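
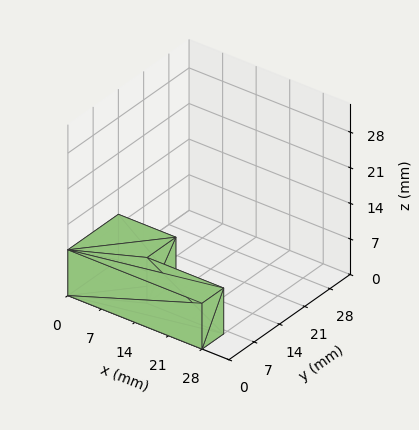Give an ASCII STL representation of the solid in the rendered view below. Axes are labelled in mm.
Reading the render: the shape is an L-shaped prism: outer 28 × 14 mm, arm thicknesses ≈ 6 mm (horizontal) and 12 mm (vertical), extruded 9 mm in z (dimensions read to the nearest mm from the axis ticks). For the STL, each face is triangulated and given an outward normal.

solid part
  facet normal 0.0000 0.0000 -1.0000
    outer loop
      vertex 28.00 6.00 0.00
      vertex 28.00 0.00 0.00
      vertex 0.00 0.00 0.00
    endloop
  endfacet
  facet normal 0.0000 0.0000 -1.0000
    outer loop
      vertex 12.00 6.00 0.00
      vertex 28.00 6.00 0.00
      vertex 0.00 0.00 0.00
    endloop
  endfacet
  facet normal 0.0000 0.0000 -1.0000
    outer loop
      vertex 12.00 14.00 0.00
      vertex 12.00 6.00 0.00
      vertex 0.00 0.00 0.00
    endloop
  endfacet
  facet normal 0.0000 0.0000 -1.0000
    outer loop
      vertex 0.00 14.00 0.00
      vertex 12.00 14.00 0.00
      vertex 0.00 0.00 0.00
    endloop
  endfacet
  facet normal 0.0000 0.0000 1.0000
    outer loop
      vertex 0.00 0.00 9.00
      vertex 28.00 0.00 9.00
      vertex 28.00 6.00 9.00
    endloop
  endfacet
  facet normal 0.0000 0.0000 1.0000
    outer loop
      vertex 0.00 0.00 9.00
      vertex 28.00 6.00 9.00
      vertex 12.00 6.00 9.00
    endloop
  endfacet
  facet normal 0.0000 0.0000 1.0000
    outer loop
      vertex 0.00 0.00 9.00
      vertex 12.00 6.00 9.00
      vertex 12.00 14.00 9.00
    endloop
  endfacet
  facet normal 0.0000 0.0000 1.0000
    outer loop
      vertex 0.00 0.00 9.00
      vertex 12.00 14.00 9.00
      vertex 0.00 14.00 9.00
    endloop
  endfacet
  facet normal 0.0000 -1.0000 0.0000
    outer loop
      vertex 0.00 0.00 0.00
      vertex 28.00 0.00 0.00
      vertex 28.00 0.00 9.00
    endloop
  endfacet
  facet normal 0.0000 -1.0000 0.0000
    outer loop
      vertex 0.00 0.00 0.00
      vertex 28.00 0.00 9.00
      vertex 0.00 0.00 9.00
    endloop
  endfacet
  facet normal 1.0000 0.0000 0.0000
    outer loop
      vertex 28.00 0.00 0.00
      vertex 28.00 6.00 0.00
      vertex 28.00 6.00 9.00
    endloop
  endfacet
  facet normal 1.0000 0.0000 0.0000
    outer loop
      vertex 28.00 0.00 0.00
      vertex 28.00 6.00 9.00
      vertex 28.00 0.00 9.00
    endloop
  endfacet
  facet normal 0.0000 1.0000 0.0000
    outer loop
      vertex 28.00 6.00 0.00
      vertex 12.00 6.00 0.00
      vertex 12.00 6.00 9.00
    endloop
  endfacet
  facet normal 0.0000 1.0000 0.0000
    outer loop
      vertex 28.00 6.00 0.00
      vertex 12.00 6.00 9.00
      vertex 28.00 6.00 9.00
    endloop
  endfacet
  facet normal 1.0000 0.0000 0.0000
    outer loop
      vertex 12.00 6.00 0.00
      vertex 12.00 14.00 0.00
      vertex 12.00 14.00 9.00
    endloop
  endfacet
  facet normal 1.0000 0.0000 0.0000
    outer loop
      vertex 12.00 6.00 0.00
      vertex 12.00 14.00 9.00
      vertex 12.00 6.00 9.00
    endloop
  endfacet
  facet normal 0.0000 1.0000 0.0000
    outer loop
      vertex 12.00 14.00 0.00
      vertex 0.00 14.00 0.00
      vertex 0.00 14.00 9.00
    endloop
  endfacet
  facet normal 0.0000 1.0000 0.0000
    outer loop
      vertex 12.00 14.00 0.00
      vertex 0.00 14.00 9.00
      vertex 12.00 14.00 9.00
    endloop
  endfacet
  facet normal -1.0000 0.0000 0.0000
    outer loop
      vertex 0.00 14.00 0.00
      vertex 0.00 0.00 0.00
      vertex 0.00 0.00 9.00
    endloop
  endfacet
  facet normal -1.0000 0.0000 0.0000
    outer loop
      vertex 0.00 14.00 0.00
      vertex 0.00 0.00 9.00
      vertex 0.00 14.00 9.00
    endloop
  endfacet
endsolid part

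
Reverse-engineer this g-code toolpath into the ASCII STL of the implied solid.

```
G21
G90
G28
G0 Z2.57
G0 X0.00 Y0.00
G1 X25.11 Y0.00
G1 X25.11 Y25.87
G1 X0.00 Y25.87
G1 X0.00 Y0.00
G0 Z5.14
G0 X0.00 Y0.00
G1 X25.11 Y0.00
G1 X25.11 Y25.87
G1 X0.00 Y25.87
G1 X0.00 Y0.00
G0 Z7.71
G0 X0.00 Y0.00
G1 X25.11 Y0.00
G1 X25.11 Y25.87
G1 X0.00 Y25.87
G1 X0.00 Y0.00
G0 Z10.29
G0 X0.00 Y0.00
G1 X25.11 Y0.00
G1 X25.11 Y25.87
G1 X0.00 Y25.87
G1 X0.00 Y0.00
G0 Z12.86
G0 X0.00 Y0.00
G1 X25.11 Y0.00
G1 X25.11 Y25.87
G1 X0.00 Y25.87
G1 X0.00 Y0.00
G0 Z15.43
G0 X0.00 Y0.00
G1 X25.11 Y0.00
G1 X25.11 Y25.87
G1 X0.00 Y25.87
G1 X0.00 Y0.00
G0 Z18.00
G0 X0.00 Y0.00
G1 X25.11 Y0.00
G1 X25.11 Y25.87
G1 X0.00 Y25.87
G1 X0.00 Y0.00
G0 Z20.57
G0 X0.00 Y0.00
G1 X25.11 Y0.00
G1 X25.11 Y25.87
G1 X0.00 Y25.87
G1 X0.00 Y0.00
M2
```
solid part
  facet normal 0.0000 0.0000 -1.0000
    outer loop
      vertex 25.11 25.87 0.00
      vertex 25.11 0.00 0.00
      vertex 0.00 0.00 0.00
    endloop
  endfacet
  facet normal 0.0000 0.0000 -1.0000
    outer loop
      vertex 0.00 25.87 0.00
      vertex 25.11 25.87 0.00
      vertex 0.00 0.00 0.00
    endloop
  endfacet
  facet normal 0.0000 0.0000 1.0000
    outer loop
      vertex 0.00 0.00 20.57
      vertex 25.11 0.00 20.57
      vertex 25.11 25.87 20.57
    endloop
  endfacet
  facet normal 0.0000 0.0000 1.0000
    outer loop
      vertex 0.00 0.00 20.57
      vertex 25.11 25.87 20.57
      vertex 0.00 25.87 20.57
    endloop
  endfacet
  facet normal 0.0000 -1.0000 0.0000
    outer loop
      vertex 0.00 0.00 0.00
      vertex 25.11 0.00 0.00
      vertex 25.11 0.00 20.57
    endloop
  endfacet
  facet normal 0.0000 -1.0000 0.0000
    outer loop
      vertex 0.00 0.00 0.00
      vertex 25.11 0.00 20.57
      vertex 0.00 0.00 20.57
    endloop
  endfacet
  facet normal 0.0000 1.0000 0.0000
    outer loop
      vertex 25.11 25.87 20.57
      vertex 25.11 25.87 0.00
      vertex 0.00 25.87 0.00
    endloop
  endfacet
  facet normal 0.0000 1.0000 0.0000
    outer loop
      vertex 0.00 25.87 20.57
      vertex 25.11 25.87 20.57
      vertex 0.00 25.87 0.00
    endloop
  endfacet
  facet normal -1.0000 0.0000 0.0000
    outer loop
      vertex 0.00 25.87 20.57
      vertex 0.00 25.87 0.00
      vertex 0.00 0.00 0.00
    endloop
  endfacet
  facet normal -1.0000 0.0000 0.0000
    outer loop
      vertex 0.00 0.00 20.57
      vertex 0.00 25.87 20.57
      vertex 0.00 0.00 0.00
    endloop
  endfacet
  facet normal 1.0000 0.0000 0.0000
    outer loop
      vertex 25.11 0.00 0.00
      vertex 25.11 25.87 0.00
      vertex 25.11 25.87 20.57
    endloop
  endfacet
  facet normal 1.0000 0.0000 0.0000
    outer loop
      vertex 25.11 0.00 0.00
      vertex 25.11 25.87 20.57
      vertex 25.11 0.00 20.57
    endloop
  endfacet
endsolid part

The G0 Z moves step by Δz≈2.57 mm. Every layer's G1 loop is the same polygon, so the solid is a straight extrusion of it from z=0 to z≈20.6. Closing with flat bottom and top caps and triangulating gives 12 facets — a rectangular box, roughly 25.1 × 25.9 mm footprint and 20.6 mm tall.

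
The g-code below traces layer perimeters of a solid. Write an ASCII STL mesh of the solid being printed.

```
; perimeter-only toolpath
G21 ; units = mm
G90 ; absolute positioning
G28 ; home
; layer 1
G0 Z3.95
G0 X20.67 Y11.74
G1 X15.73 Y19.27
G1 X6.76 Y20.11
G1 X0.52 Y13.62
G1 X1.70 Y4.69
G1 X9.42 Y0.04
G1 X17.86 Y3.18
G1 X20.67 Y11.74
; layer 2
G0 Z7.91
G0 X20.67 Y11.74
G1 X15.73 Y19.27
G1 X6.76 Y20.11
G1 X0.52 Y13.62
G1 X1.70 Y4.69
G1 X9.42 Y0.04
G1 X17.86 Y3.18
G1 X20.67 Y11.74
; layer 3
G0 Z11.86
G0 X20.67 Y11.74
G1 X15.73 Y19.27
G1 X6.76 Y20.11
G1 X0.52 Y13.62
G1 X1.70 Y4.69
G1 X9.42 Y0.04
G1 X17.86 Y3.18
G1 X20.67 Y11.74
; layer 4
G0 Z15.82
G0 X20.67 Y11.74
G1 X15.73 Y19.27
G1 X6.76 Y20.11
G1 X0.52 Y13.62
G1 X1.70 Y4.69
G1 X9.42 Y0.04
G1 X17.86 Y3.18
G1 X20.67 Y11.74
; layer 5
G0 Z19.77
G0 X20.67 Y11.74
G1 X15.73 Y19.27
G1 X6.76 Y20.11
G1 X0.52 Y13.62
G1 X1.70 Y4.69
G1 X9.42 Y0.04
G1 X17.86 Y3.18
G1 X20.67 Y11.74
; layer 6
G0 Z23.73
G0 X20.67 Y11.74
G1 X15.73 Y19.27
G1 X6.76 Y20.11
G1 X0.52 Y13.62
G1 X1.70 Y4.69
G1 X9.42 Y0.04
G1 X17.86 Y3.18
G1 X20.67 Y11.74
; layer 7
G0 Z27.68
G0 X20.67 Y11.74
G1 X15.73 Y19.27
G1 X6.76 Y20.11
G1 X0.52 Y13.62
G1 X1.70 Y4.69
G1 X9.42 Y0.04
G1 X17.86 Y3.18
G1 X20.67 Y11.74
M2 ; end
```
solid part
  facet normal 0.0000 0.0000 -1.0000
    outer loop
      vertex 6.76 20.11 0.00
      vertex 15.73 19.27 0.00
      vertex 20.67 11.74 0.00
    endloop
  endfacet
  facet normal 0.0000 0.0000 -1.0000
    outer loop
      vertex 0.52 13.62 0.00
      vertex 6.76 20.11 0.00
      vertex 20.67 11.74 0.00
    endloop
  endfacet
  facet normal 0.0000 0.0000 -1.0000
    outer loop
      vertex 1.70 4.69 0.00
      vertex 0.52 13.62 0.00
      vertex 20.67 11.74 0.00
    endloop
  endfacet
  facet normal 0.0000 0.0000 -1.0000
    outer loop
      vertex 9.42 0.04 0.00
      vertex 1.70 4.69 0.00
      vertex 20.67 11.74 0.00
    endloop
  endfacet
  facet normal 0.0000 0.0000 -1.0000
    outer loop
      vertex 17.86 3.18 0.00
      vertex 9.42 0.04 0.00
      vertex 20.67 11.74 0.00
    endloop
  endfacet
  facet normal 0.0000 0.0000 1.0000
    outer loop
      vertex 20.67 11.74 27.68
      vertex 15.73 19.27 27.68
      vertex 6.76 20.11 27.68
    endloop
  endfacet
  facet normal 0.0000 0.0000 1.0000
    outer loop
      vertex 20.67 11.74 27.68
      vertex 6.76 20.11 27.68
      vertex 0.52 13.62 27.68
    endloop
  endfacet
  facet normal 0.0000 0.0000 1.0000
    outer loop
      vertex 20.67 11.74 27.68
      vertex 0.52 13.62 27.68
      vertex 1.70 4.69 27.68
    endloop
  endfacet
  facet normal 0.0000 0.0000 1.0000
    outer loop
      vertex 20.67 11.74 27.68
      vertex 1.70 4.69 27.68
      vertex 9.42 0.04 27.68
    endloop
  endfacet
  facet normal 0.0000 0.0000 1.0000
    outer loop
      vertex 20.67 11.74 27.68
      vertex 9.42 0.04 27.68
      vertex 17.86 3.18 27.68
    endloop
  endfacet
  facet normal 0.8361 0.5485 0.0000
    outer loop
      vertex 20.67 11.74 0.00
      vertex 15.73 19.27 0.00
      vertex 15.73 19.27 27.68
    endloop
  endfacet
  facet normal 0.8361 0.5485 0.0000
    outer loop
      vertex 20.67 11.74 0.00
      vertex 15.73 19.27 27.68
      vertex 20.67 11.74 27.68
    endloop
  endfacet
  facet normal 0.0932 0.9956 0.0000
    outer loop
      vertex 15.73 19.27 0.00
      vertex 6.76 20.11 0.00
      vertex 6.76 20.11 27.68
    endloop
  endfacet
  facet normal 0.0932 0.9956 0.0000
    outer loop
      vertex 15.73 19.27 0.00
      vertex 6.76 20.11 27.68
      vertex 15.73 19.27 27.68
    endloop
  endfacet
  facet normal -0.7209 0.6931 0.0000
    outer loop
      vertex 6.76 20.11 0.00
      vertex 0.52 13.62 0.00
      vertex 0.52 13.62 27.68
    endloop
  endfacet
  facet normal -0.7209 0.6931 0.0000
    outer loop
      vertex 6.76 20.11 0.00
      vertex 0.52 13.62 27.68
      vertex 6.76 20.11 27.68
    endloop
  endfacet
  facet normal -0.9914 -0.1310 0.0000
    outer loop
      vertex 0.52 13.62 0.00
      vertex 1.70 4.69 0.00
      vertex 1.70 4.69 27.68
    endloop
  endfacet
  facet normal -0.9914 -0.1310 0.0000
    outer loop
      vertex 0.52 13.62 0.00
      vertex 1.70 4.69 27.68
      vertex 0.52 13.62 27.68
    endloop
  endfacet
  facet normal -0.5160 -0.8566 0.0000
    outer loop
      vertex 1.70 4.69 0.00
      vertex 9.42 0.04 0.00
      vertex 9.42 0.04 27.68
    endloop
  endfacet
  facet normal -0.5160 -0.8566 0.0000
    outer loop
      vertex 1.70 4.69 0.00
      vertex 9.42 0.04 27.68
      vertex 1.70 4.69 27.68
    endloop
  endfacet
  facet normal 0.3487 -0.9372 0.0000
    outer loop
      vertex 9.42 0.04 0.00
      vertex 17.86 3.18 0.00
      vertex 17.86 3.18 27.68
    endloop
  endfacet
  facet normal 0.3487 -0.9372 0.0000
    outer loop
      vertex 9.42 0.04 0.00
      vertex 17.86 3.18 27.68
      vertex 9.42 0.04 27.68
    endloop
  endfacet
  facet normal 0.9501 -0.3119 0.0000
    outer loop
      vertex 17.86 3.18 0.00
      vertex 20.67 11.74 0.00
      vertex 20.67 11.74 27.68
    endloop
  endfacet
  facet normal 0.9501 -0.3119 0.0000
    outer loop
      vertex 17.86 3.18 0.00
      vertex 20.67 11.74 27.68
      vertex 17.86 3.18 27.68
    endloop
  endfacet
endsolid part

The G0 Z moves step by Δz≈3.95 mm. Every layer's G1 loop is the same polygon, so the solid is a straight extrusion of it from z=0 to z≈27.7. Closing with flat bottom and top caps and triangulating gives 24 facets — a regular 7-sided prism (a cylinder approximated with 7 flat sides), circumscribed radius ≈ 10.4 mm, height ≈ 27.7 mm.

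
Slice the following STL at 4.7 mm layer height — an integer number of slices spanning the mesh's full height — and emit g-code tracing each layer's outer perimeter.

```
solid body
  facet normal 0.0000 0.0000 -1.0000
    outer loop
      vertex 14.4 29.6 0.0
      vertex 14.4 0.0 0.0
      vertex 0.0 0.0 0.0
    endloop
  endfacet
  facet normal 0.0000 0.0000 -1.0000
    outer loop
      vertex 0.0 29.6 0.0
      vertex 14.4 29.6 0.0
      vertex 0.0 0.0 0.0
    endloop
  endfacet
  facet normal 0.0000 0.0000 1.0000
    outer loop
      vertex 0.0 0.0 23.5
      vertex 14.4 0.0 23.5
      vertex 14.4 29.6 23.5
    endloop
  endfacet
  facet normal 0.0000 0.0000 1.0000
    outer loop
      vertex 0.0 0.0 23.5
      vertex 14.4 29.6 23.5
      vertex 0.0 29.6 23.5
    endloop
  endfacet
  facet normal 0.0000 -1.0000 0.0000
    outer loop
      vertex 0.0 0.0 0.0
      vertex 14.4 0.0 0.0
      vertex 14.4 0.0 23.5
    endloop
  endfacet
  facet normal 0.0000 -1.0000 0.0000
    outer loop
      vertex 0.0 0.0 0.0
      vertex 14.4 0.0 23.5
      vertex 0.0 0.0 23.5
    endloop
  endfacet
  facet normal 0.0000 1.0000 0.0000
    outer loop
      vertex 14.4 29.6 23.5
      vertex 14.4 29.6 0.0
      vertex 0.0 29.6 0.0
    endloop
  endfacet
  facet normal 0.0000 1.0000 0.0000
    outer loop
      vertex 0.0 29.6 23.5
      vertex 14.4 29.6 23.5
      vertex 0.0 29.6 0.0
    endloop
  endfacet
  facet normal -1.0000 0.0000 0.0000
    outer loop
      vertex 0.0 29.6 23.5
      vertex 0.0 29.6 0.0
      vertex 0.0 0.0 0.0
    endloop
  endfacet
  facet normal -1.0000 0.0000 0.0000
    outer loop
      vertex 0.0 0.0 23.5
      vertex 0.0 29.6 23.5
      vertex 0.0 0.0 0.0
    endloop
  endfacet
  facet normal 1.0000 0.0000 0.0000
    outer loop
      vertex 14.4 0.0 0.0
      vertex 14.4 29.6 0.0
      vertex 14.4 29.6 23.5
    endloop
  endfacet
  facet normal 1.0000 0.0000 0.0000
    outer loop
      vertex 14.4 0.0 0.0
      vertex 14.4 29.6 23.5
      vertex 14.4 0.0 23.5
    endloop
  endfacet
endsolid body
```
; perimeter-only toolpath
G21 ; units = mm
G90 ; absolute positioning
G28 ; home
; layer 1
G0 Z4.7
G0 X0.0 Y0.0
G1 X14.4 Y0.0
G1 X14.4 Y29.6
G1 X0.0 Y29.6
G1 X0.0 Y0.0
; layer 2
G0 Z9.4
G0 X0.0 Y0.0
G1 X14.4 Y0.0
G1 X14.4 Y29.6
G1 X0.0 Y29.6
G1 X0.0 Y0.0
; layer 3
G0 Z14.1
G0 X0.0 Y0.0
G1 X14.4 Y0.0
G1 X14.4 Y29.6
G1 X0.0 Y29.6
G1 X0.0 Y0.0
; layer 4
G0 Z18.8
G0 X0.0 Y0.0
G1 X14.4 Y0.0
G1 X14.4 Y29.6
G1 X0.0 Y29.6
G1 X0.0 Y0.0
; layer 5
G0 Z23.5
G0 X0.0 Y0.0
G1 X14.4 Y0.0
G1 X14.4 Y29.6
G1 X0.0 Y29.6
G1 X0.0 Y0.0
M2 ; end

The solid is a rectangular box, roughly 14.4 × 29.6 mm footprint and 23.5 mm tall. Slicing at Δz = 4.7 mm — 5 equal slices spanning the solid's height, so layer i sits at z = i·h/5 — gives 5 non-empty perimeters. Each is a 4-segment closed polygon; G0 lifts to the layer z and rapids to the start vertex, then G1 traces the edges.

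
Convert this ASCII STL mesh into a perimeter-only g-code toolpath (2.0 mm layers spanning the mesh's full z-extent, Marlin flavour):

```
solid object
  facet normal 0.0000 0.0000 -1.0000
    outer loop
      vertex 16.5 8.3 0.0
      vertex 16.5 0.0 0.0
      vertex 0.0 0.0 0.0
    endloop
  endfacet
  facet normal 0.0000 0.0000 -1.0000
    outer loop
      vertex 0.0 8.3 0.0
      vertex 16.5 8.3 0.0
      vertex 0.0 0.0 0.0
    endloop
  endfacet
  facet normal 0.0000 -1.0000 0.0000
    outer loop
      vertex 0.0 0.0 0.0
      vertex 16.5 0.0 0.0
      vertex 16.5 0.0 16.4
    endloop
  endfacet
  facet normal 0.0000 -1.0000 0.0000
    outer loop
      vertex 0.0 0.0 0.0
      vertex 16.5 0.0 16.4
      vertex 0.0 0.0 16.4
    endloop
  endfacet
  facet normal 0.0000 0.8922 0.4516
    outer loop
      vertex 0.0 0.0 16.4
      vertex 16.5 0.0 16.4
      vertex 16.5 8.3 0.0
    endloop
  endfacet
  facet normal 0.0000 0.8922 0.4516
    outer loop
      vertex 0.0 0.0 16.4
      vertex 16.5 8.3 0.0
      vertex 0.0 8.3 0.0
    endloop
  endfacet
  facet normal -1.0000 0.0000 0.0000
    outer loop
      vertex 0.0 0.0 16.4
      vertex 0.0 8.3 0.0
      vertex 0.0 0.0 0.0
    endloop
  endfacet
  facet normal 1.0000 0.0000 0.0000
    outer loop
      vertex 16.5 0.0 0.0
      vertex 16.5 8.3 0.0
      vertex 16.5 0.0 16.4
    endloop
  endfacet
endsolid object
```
; perimeter-only toolpath
G21 ; units = mm
G90 ; absolute positioning
G28 ; home
; layer 1
G0 Z2.0
G0 X0.0 Y0.0
G1 X16.5 Y0.0
G1 X16.5 Y7.3
G1 X0.0 Y7.3
G1 X0.0 Y0.0
; layer 2
G0 Z4.1
G0 X0.0 Y0.0
G1 X16.5 Y0.0
G1 X16.5 Y6.2
G1 X0.0 Y6.2
G1 X0.0 Y0.0
; layer 3
G0 Z6.1
G0 X0.0 Y0.0
G1 X16.5 Y0.0
G1 X16.5 Y5.2
G1 X0.0 Y5.2
G1 X0.0 Y0.0
; layer 4
G0 Z8.2
G0 X0.0 Y0.0
G1 X16.5 Y0.0
G1 X16.5 Y4.2
G1 X0.0 Y4.2
G1 X0.0 Y0.0
; layer 5
G0 Z10.2
G0 X0.0 Y0.0
G1 X16.5 Y0.0
G1 X16.5 Y3.1
G1 X0.0 Y3.1
G1 X0.0 Y0.0
; layer 6
G0 Z12.3
G0 X0.0 Y0.0
G1 X16.5 Y0.0
G1 X16.5 Y2.1
G1 X0.0 Y2.1
G1 X0.0 Y0.0
; layer 7
G0 Z14.3
G0 X0.0 Y0.0
G1 X16.5 Y0.0
G1 X16.5 Y1.0
G1 X0.0 Y1.0
G1 X0.0 Y0.0
M2 ; end

The solid is a wedge (ramp): 16.5 × 8.3 mm base, rising to 16.4 mm along the y=0 edge and sloping linearly to z=0 at y=8.3. Slicing at Δz = 2.0 mm — 8 equal slices spanning the solid's height, so layer i sits at z = i·h/8 — gives 7 non-empty perimeters. Each is a 4-segment closed polygon; G0 lifts to the layer z and rapids to the start vertex, then G1 traces the edges. The cross-section shrinks linearly with z (the slice at the apex is degenerate and omitted).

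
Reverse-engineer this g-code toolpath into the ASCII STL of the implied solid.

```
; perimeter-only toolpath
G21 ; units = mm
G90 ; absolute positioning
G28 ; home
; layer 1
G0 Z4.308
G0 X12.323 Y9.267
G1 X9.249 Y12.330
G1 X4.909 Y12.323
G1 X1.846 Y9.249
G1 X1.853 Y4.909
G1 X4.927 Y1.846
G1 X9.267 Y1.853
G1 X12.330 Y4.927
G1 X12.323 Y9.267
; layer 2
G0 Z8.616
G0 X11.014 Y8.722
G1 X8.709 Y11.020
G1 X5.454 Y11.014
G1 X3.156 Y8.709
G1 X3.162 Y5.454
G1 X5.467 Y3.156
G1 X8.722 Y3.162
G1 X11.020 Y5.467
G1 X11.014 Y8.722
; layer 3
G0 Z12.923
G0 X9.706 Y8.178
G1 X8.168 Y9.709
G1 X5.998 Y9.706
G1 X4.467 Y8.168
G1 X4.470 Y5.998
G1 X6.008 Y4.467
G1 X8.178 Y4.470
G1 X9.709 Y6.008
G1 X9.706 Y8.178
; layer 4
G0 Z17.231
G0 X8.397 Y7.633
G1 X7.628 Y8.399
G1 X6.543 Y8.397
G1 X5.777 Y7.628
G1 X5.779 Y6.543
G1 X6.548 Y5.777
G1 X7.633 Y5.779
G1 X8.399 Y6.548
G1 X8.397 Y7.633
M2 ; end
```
solid part
  facet normal 0.0000 0.0000 -1.0000
    outer loop
      vertex 4.364 13.632 0.000
      vertex 9.789 13.641 0.000
      vertex 13.632 9.812 0.000
    endloop
  endfacet
  facet normal 0.0000 0.0000 -1.0000
    outer loop
      vertex 0.535 9.789 0.000
      vertex 4.364 13.632 0.000
      vertex 13.632 9.812 0.000
    endloop
  endfacet
  facet normal 0.0000 0.0000 -1.0000
    outer loop
      vertex 0.544 4.364 0.000
      vertex 0.535 9.789 0.000
      vertex 13.632 9.812 0.000
    endloop
  endfacet
  facet normal 0.0000 0.0000 -1.0000
    outer loop
      vertex 4.387 0.535 0.000
      vertex 0.544 4.364 0.000
      vertex 13.632 9.812 0.000
    endloop
  endfacet
  facet normal 0.0000 0.0000 -1.0000
    outer loop
      vertex 9.812 0.544 0.000
      vertex 4.387 0.535 0.000
      vertex 13.632 9.812 0.000
    endloop
  endfacet
  facet normal 0.0000 0.0000 -1.0000
    outer loop
      vertex 13.641 4.387 0.000
      vertex 9.812 0.544 0.000
      vertex 13.632 9.812 0.000
    endloop
  endfacet
  facet normal 0.6753 0.6778 0.2909
    outer loop
      vertex 13.632 9.812 0.000
      vertex 9.789 13.641 0.000
      vertex 7.088 7.088 21.539
    endloop
  endfacet
  facet normal -0.0016 0.9568 0.2909
    outer loop
      vertex 9.789 13.641 0.000
      vertex 4.364 13.632 0.000
      vertex 7.088 7.088 21.539
    endloop
  endfacet
  facet normal -0.6778 0.6753 0.2909
    outer loop
      vertex 4.364 13.632 0.000
      vertex 0.535 9.789 0.000
      vertex 7.088 7.088 21.539
    endloop
  endfacet
  facet normal -0.9568 -0.0016 0.2909
    outer loop
      vertex 0.535 9.789 0.000
      vertex 0.544 4.364 0.000
      vertex 7.088 7.088 21.539
    endloop
  endfacet
  facet normal -0.6753 -0.6778 0.2909
    outer loop
      vertex 0.544 4.364 0.000
      vertex 4.387 0.535 0.000
      vertex 7.088 7.088 21.539
    endloop
  endfacet
  facet normal 0.0016 -0.9568 0.2909
    outer loop
      vertex 4.387 0.535 0.000
      vertex 9.812 0.544 0.000
      vertex 7.088 7.088 21.539
    endloop
  endfacet
  facet normal 0.6778 -0.6753 0.2909
    outer loop
      vertex 9.812 0.544 0.000
      vertex 13.641 4.387 0.000
      vertex 7.088 7.088 21.539
    endloop
  endfacet
  facet normal 0.9568 0.0016 0.2909
    outer loop
      vertex 13.641 4.387 0.000
      vertex 13.632 9.812 0.000
      vertex 7.088 7.088 21.539
    endloop
  endfacet
endsolid part

The G0 Z moves step by Δz≈4.308 mm. The G1 loops shrink linearly with z, so the solid tapers from its base footprint up to z≈21.5. Closing with a flat bottom cap and the tapered top and triangulating gives 14 facets — a regular 8-sided pyramid, base circumscribed radius ≈ 7.09 mm, apex at z ≈ 21.5 mm.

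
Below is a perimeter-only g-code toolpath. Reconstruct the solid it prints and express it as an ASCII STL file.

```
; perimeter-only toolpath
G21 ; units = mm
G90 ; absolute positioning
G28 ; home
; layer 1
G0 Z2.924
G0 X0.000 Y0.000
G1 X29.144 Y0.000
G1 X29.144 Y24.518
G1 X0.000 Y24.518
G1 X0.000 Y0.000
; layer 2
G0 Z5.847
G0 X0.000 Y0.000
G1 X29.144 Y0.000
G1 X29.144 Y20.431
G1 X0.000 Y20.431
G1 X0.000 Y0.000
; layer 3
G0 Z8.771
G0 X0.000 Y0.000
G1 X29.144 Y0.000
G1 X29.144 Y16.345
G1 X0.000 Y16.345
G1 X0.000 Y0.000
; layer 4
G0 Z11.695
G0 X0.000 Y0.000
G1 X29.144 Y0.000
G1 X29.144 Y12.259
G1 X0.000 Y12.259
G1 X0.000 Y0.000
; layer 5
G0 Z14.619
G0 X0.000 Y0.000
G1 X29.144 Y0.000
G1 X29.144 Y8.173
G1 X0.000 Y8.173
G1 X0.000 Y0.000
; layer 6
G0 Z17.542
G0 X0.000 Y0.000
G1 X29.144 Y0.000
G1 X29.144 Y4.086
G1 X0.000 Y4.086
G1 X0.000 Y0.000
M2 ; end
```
solid part
  facet normal 0.0000 0.0000 -1.0000
    outer loop
      vertex 29.144 28.604 0.000
      vertex 29.144 0.000 0.000
      vertex 0.000 0.000 0.000
    endloop
  endfacet
  facet normal 0.0000 0.0000 -1.0000
    outer loop
      vertex 0.000 28.604 0.000
      vertex 29.144 28.604 0.000
      vertex 0.000 0.000 0.000
    endloop
  endfacet
  facet normal 0.0000 -1.0000 0.0000
    outer loop
      vertex 0.000 0.000 0.000
      vertex 29.144 0.000 0.000
      vertex 29.144 0.000 20.466
    endloop
  endfacet
  facet normal 0.0000 -1.0000 0.0000
    outer loop
      vertex 0.000 0.000 0.000
      vertex 29.144 0.000 20.466
      vertex 0.000 0.000 20.466
    endloop
  endfacet
  facet normal 0.0000 0.5819 0.8133
    outer loop
      vertex 0.000 0.000 20.466
      vertex 29.144 0.000 20.466
      vertex 29.144 28.604 0.000
    endloop
  endfacet
  facet normal 0.0000 0.5819 0.8133
    outer loop
      vertex 0.000 0.000 20.466
      vertex 29.144 28.604 0.000
      vertex 0.000 28.604 0.000
    endloop
  endfacet
  facet normal -1.0000 0.0000 0.0000
    outer loop
      vertex 0.000 0.000 20.466
      vertex 0.000 28.604 0.000
      vertex 0.000 0.000 0.000
    endloop
  endfacet
  facet normal 1.0000 0.0000 0.0000
    outer loop
      vertex 29.144 0.000 0.000
      vertex 29.144 28.604 0.000
      vertex 29.144 0.000 20.466
    endloop
  endfacet
endsolid part

The G0 Z moves step by Δz≈2.924 mm. The G1 loops shrink linearly with z, so the solid tapers from its base footprint up to z≈20.5. Closing with a flat bottom cap and the tapered top and triangulating gives 8 facets — a wedge (ramp): 29.1 × 28.6 mm base, rising to 20.5 mm along the y=0 edge and sloping linearly to z=0 at y=28.6.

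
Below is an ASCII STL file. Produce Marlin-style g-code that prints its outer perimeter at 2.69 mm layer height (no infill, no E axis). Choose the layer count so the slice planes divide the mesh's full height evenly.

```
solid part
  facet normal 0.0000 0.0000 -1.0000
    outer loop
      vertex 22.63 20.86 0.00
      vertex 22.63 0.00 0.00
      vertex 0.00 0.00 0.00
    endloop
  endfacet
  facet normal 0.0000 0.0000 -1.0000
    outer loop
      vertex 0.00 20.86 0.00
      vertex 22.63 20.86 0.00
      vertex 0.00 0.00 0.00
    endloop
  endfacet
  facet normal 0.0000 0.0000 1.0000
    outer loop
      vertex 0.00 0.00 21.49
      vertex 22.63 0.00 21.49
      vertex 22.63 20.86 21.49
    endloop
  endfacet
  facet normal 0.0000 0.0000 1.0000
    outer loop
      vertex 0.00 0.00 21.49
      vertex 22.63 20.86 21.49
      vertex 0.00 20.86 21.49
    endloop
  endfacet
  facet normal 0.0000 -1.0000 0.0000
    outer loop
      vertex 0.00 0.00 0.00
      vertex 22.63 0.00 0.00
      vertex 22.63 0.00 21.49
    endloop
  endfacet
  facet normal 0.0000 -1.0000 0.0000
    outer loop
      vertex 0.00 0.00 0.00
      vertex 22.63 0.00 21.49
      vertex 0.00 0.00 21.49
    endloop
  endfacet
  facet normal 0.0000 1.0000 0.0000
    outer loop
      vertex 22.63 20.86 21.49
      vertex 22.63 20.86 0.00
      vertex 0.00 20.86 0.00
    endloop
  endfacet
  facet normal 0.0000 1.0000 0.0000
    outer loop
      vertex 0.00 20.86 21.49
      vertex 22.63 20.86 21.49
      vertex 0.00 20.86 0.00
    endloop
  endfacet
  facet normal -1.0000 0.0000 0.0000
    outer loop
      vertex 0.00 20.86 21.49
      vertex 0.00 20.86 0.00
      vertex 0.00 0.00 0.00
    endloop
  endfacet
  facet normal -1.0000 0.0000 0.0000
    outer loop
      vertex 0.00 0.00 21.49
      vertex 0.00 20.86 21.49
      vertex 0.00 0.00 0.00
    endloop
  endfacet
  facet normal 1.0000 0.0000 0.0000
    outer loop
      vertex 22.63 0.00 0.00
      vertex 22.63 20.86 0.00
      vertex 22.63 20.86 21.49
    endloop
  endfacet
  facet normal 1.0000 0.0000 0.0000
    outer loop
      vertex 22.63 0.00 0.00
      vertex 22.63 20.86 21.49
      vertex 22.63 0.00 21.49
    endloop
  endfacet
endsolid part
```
; perimeter-only toolpath
G21 ; units = mm
G90 ; absolute positioning
G28 ; home
; layer 1
G0 Z2.69
G0 X0.00 Y0.00
G1 X22.63 Y0.00
G1 X22.63 Y20.86
G1 X0.00 Y20.86
G1 X0.00 Y0.00
; layer 2
G0 Z5.37
G0 X0.00 Y0.00
G1 X22.63 Y0.00
G1 X22.63 Y20.86
G1 X0.00 Y20.86
G1 X0.00 Y0.00
; layer 3
G0 Z8.06
G0 X0.00 Y0.00
G1 X22.63 Y0.00
G1 X22.63 Y20.86
G1 X0.00 Y20.86
G1 X0.00 Y0.00
; layer 4
G0 Z10.74
G0 X0.00 Y0.00
G1 X22.63 Y0.00
G1 X22.63 Y20.86
G1 X0.00 Y20.86
G1 X0.00 Y0.00
; layer 5
G0 Z13.43
G0 X0.00 Y0.00
G1 X22.63 Y0.00
G1 X22.63 Y20.86
G1 X0.00 Y20.86
G1 X0.00 Y0.00
; layer 6
G0 Z16.12
G0 X0.00 Y0.00
G1 X22.63 Y0.00
G1 X22.63 Y20.86
G1 X0.00 Y20.86
G1 X0.00 Y0.00
; layer 7
G0 Z18.80
G0 X0.00 Y0.00
G1 X22.63 Y0.00
G1 X22.63 Y20.86
G1 X0.00 Y20.86
G1 X0.00 Y0.00
; layer 8
G0 Z21.49
G0 X0.00 Y0.00
G1 X22.63 Y0.00
G1 X22.63 Y20.86
G1 X0.00 Y20.86
G1 X0.00 Y0.00
M2 ; end

The solid is a rectangular box, roughly 22.6 × 20.9 mm footprint and 21.5 mm tall. Slicing at Δz = 2.69 mm — 8 equal slices spanning the solid's height, so layer i sits at z = i·h/8 — gives 8 non-empty perimeters. Each is a 4-segment closed polygon; G0 lifts to the layer z and rapids to the start vertex, then G1 traces the edges.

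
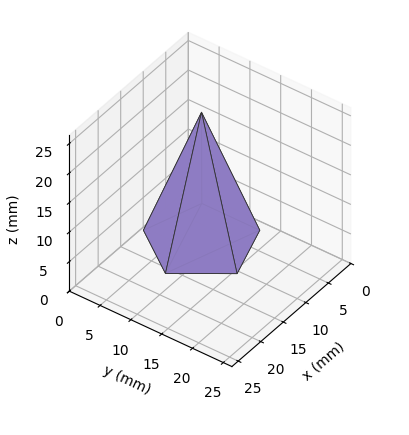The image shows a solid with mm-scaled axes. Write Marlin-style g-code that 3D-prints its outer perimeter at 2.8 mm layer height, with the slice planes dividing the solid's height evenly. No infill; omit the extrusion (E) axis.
Reading the render: the shape is a regular 5-sided pyramid, base circumscribed radius ≈ 8 mm, apex at z ≈ 22 mm (dimensions read to the nearest mm from the axis ticks). For the g-code, the solid's height is divided into equal slices at the stated Δz and each level perimeter traced with G1 moves after a G0 lift.

; perimeter-only toolpath
G21 ; units = mm
G90 ; absolute positioning
G28 ; home
; layer 1
G0 Z2.8
G0 X15.0 Y8.0
G1 X10.2 Y14.7
G1 X2.3 Y12.1
G1 X2.3 Y3.9
G1 X10.2 Y1.4
G1 X15.0 Y8.0
; layer 2
G0 Z5.5
G0 X14.0 Y8.0
G1 X9.9 Y13.7
G1 X3.1 Y11.5
G1 X3.1 Y4.5
G1 X9.9 Y2.3
G1 X14.0 Y8.0
; layer 3
G0 Z8.2
G0 X13.0 Y8.0
G1 X9.6 Y12.8
G1 X3.9 Y10.9
G1 X3.9 Y5.1
G1 X9.6 Y3.2
G1 X13.0 Y8.0
; layer 4
G0 Z11.0
G0 X12.0 Y8.0
G1 X9.2 Y11.8
G1 X4.8 Y10.3
G1 X4.8 Y5.7
G1 X9.2 Y4.2
G1 X12.0 Y8.0
; layer 5
G0 Z13.8
G0 X11.0 Y8.0
G1 X8.9 Y10.8
G1 X5.6 Y9.8
G1 X5.6 Y6.2
G1 X8.9 Y5.2
G1 X11.0 Y8.0
; layer 6
G0 Z16.5
G0 X10.0 Y8.0
G1 X8.6 Y9.9
G1 X6.4 Y9.2
G1 X6.4 Y6.8
G1 X8.6 Y6.1
G1 X10.0 Y8.0
; layer 7
G0 Z19.2
G0 X9.0 Y8.0
G1 X8.3 Y8.9
G1 X7.2 Y8.6
G1 X7.2 Y7.4
G1 X8.3 Y7.0
G1 X9.0 Y8.0
M2 ; end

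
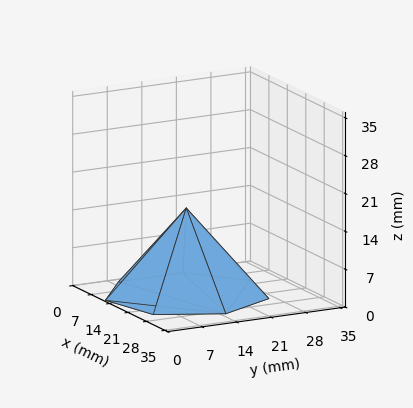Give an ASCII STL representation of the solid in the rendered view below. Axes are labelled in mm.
Reading the render: the shape is a regular 7-sided pyramid, base circumscribed radius ≈ 15 mm, apex at z ≈ 16 mm (dimensions read to the nearest mm from the axis ticks). For the STL, each face is triangulated and given an outward normal.

solid part
  facet normal 0.0000 0.0000 -1.0000
    outer loop
      vertex 11.7 29.6 0.0
      vertex 24.4 26.7 0.0
      vertex 30.0 15.0 0.0
    endloop
  endfacet
  facet normal 0.0000 0.0000 -1.0000
    outer loop
      vertex 1.5 21.5 0.0
      vertex 11.7 29.6 0.0
      vertex 30.0 15.0 0.0
    endloop
  endfacet
  facet normal 0.0000 0.0000 -1.0000
    outer loop
      vertex 1.5 8.5 0.0
      vertex 1.5 21.5 0.0
      vertex 30.0 15.0 0.0
    endloop
  endfacet
  facet normal 0.0000 0.0000 -1.0000
    outer loop
      vertex 11.7 0.4 0.0
      vertex 1.5 8.5 0.0
      vertex 30.0 15.0 0.0
    endloop
  endfacet
  facet normal 0.0000 0.0000 -1.0000
    outer loop
      vertex 24.4 3.3 0.0
      vertex 11.7 0.4 0.0
      vertex 30.0 15.0 0.0
    endloop
  endfacet
  facet normal 0.6888 0.3297 0.6457
    outer loop
      vertex 30.0 15.0 0.0
      vertex 24.4 26.7 0.0
      vertex 15.0 15.0 16.0
    endloop
  endfacet
  facet normal 0.1701 0.7451 0.6448
    outer loop
      vertex 24.4 26.7 0.0
      vertex 11.7 29.6 0.0
      vertex 15.0 15.0 16.0
    endloop
  endfacet
  facet normal -0.4755 0.5988 0.6445
    outer loop
      vertex 11.7 29.6 0.0
      vertex 1.5 21.5 0.0
      vertex 15.0 15.0 16.0
    endloop
  endfacet
  facet normal -0.7643 0.0000 0.6449
    outer loop
      vertex 1.5 21.5 0.0
      vertex 1.5 8.5 0.0
      vertex 15.0 15.0 16.0
    endloop
  endfacet
  facet normal -0.4755 -0.5988 0.6445
    outer loop
      vertex 1.5 8.5 0.0
      vertex 11.7 0.4 0.0
      vertex 15.0 15.0 16.0
    endloop
  endfacet
  facet normal 0.1701 -0.7451 0.6448
    outer loop
      vertex 11.7 0.4 0.0
      vertex 24.4 3.3 0.0
      vertex 15.0 15.0 16.0
    endloop
  endfacet
  facet normal 0.6888 -0.3297 0.6457
    outer loop
      vertex 24.4 3.3 0.0
      vertex 30.0 15.0 0.0
      vertex 15.0 15.0 16.0
    endloop
  endfacet
endsolid part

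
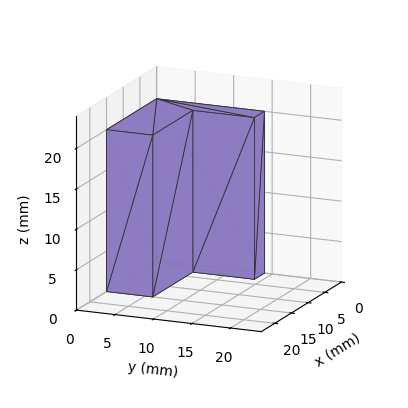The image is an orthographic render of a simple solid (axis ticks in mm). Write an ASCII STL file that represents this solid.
Reading the render: the shape is an L-shaped prism: outer 15 × 14 mm, arm thicknesses ≈ 6 mm (horizontal) and 3 mm (vertical), extruded 20 mm in z (dimensions read to the nearest mm from the axis ticks). For the STL, each face is triangulated and given an outward normal.

solid part
  facet normal 0.0000 0.0000 -1.0000
    outer loop
      vertex 15.000 6.000 0.000
      vertex 15.000 0.000 0.000
      vertex 0.000 0.000 0.000
    endloop
  endfacet
  facet normal 0.0000 0.0000 -1.0000
    outer loop
      vertex 3.000 6.000 0.000
      vertex 15.000 6.000 0.000
      vertex 0.000 0.000 0.000
    endloop
  endfacet
  facet normal 0.0000 0.0000 -1.0000
    outer loop
      vertex 3.000 14.000 0.000
      vertex 3.000 6.000 0.000
      vertex 0.000 0.000 0.000
    endloop
  endfacet
  facet normal 0.0000 0.0000 -1.0000
    outer loop
      vertex 0.000 14.000 0.000
      vertex 3.000 14.000 0.000
      vertex 0.000 0.000 0.000
    endloop
  endfacet
  facet normal 0.0000 0.0000 1.0000
    outer loop
      vertex 0.000 0.000 20.000
      vertex 15.000 0.000 20.000
      vertex 15.000 6.000 20.000
    endloop
  endfacet
  facet normal 0.0000 0.0000 1.0000
    outer loop
      vertex 0.000 0.000 20.000
      vertex 15.000 6.000 20.000
      vertex 3.000 6.000 20.000
    endloop
  endfacet
  facet normal 0.0000 0.0000 1.0000
    outer loop
      vertex 0.000 0.000 20.000
      vertex 3.000 6.000 20.000
      vertex 3.000 14.000 20.000
    endloop
  endfacet
  facet normal 0.0000 0.0000 1.0000
    outer loop
      vertex 0.000 0.000 20.000
      vertex 3.000 14.000 20.000
      vertex 0.000 14.000 20.000
    endloop
  endfacet
  facet normal 0.0000 -1.0000 0.0000
    outer loop
      vertex 0.000 0.000 0.000
      vertex 15.000 0.000 0.000
      vertex 15.000 0.000 20.000
    endloop
  endfacet
  facet normal 0.0000 -1.0000 0.0000
    outer loop
      vertex 0.000 0.000 0.000
      vertex 15.000 0.000 20.000
      vertex 0.000 0.000 20.000
    endloop
  endfacet
  facet normal 1.0000 0.0000 0.0000
    outer loop
      vertex 15.000 0.000 0.000
      vertex 15.000 6.000 0.000
      vertex 15.000 6.000 20.000
    endloop
  endfacet
  facet normal 1.0000 0.0000 0.0000
    outer loop
      vertex 15.000 0.000 0.000
      vertex 15.000 6.000 20.000
      vertex 15.000 0.000 20.000
    endloop
  endfacet
  facet normal 0.0000 1.0000 0.0000
    outer loop
      vertex 15.000 6.000 0.000
      vertex 3.000 6.000 0.000
      vertex 3.000 6.000 20.000
    endloop
  endfacet
  facet normal 0.0000 1.0000 0.0000
    outer loop
      vertex 15.000 6.000 0.000
      vertex 3.000 6.000 20.000
      vertex 15.000 6.000 20.000
    endloop
  endfacet
  facet normal 1.0000 0.0000 0.0000
    outer loop
      vertex 3.000 6.000 0.000
      vertex 3.000 14.000 0.000
      vertex 3.000 14.000 20.000
    endloop
  endfacet
  facet normal 1.0000 0.0000 0.0000
    outer loop
      vertex 3.000 6.000 0.000
      vertex 3.000 14.000 20.000
      vertex 3.000 6.000 20.000
    endloop
  endfacet
  facet normal 0.0000 1.0000 0.0000
    outer loop
      vertex 3.000 14.000 0.000
      vertex 0.000 14.000 0.000
      vertex 0.000 14.000 20.000
    endloop
  endfacet
  facet normal 0.0000 1.0000 0.0000
    outer loop
      vertex 3.000 14.000 0.000
      vertex 0.000 14.000 20.000
      vertex 3.000 14.000 20.000
    endloop
  endfacet
  facet normal -1.0000 0.0000 0.0000
    outer loop
      vertex 0.000 14.000 0.000
      vertex 0.000 0.000 0.000
      vertex 0.000 0.000 20.000
    endloop
  endfacet
  facet normal -1.0000 0.0000 0.0000
    outer loop
      vertex 0.000 14.000 0.000
      vertex 0.000 0.000 20.000
      vertex 0.000 14.000 20.000
    endloop
  endfacet
endsolid part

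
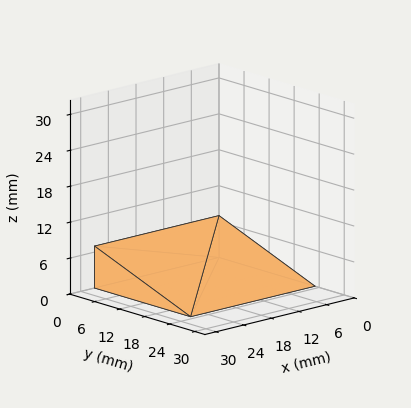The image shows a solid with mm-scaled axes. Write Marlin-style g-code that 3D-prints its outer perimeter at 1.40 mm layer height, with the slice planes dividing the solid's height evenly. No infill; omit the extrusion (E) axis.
Reading the render: the shape is a wedge (ramp): 27 × 23 mm base, rising to 7 mm along the y=0 edge and sloping linearly to z=0 at y=23 (dimensions read to the nearest mm from the axis ticks). For the g-code, the solid's height is divided into equal slices at the stated Δz and each level perimeter traced with G1 moves after a G0 lift.

; perimeter-only toolpath
G21 ; units = mm
G90 ; absolute positioning
G28 ; home
; layer 1
G0 Z1.40
G0 X0.00 Y0.00
G1 X27.00 Y0.00
G1 X27.00 Y18.40
G1 X0.00 Y18.40
G1 X0.00 Y0.00
; layer 2
G0 Z2.80
G0 X0.00 Y0.00
G1 X27.00 Y0.00
G1 X27.00 Y13.80
G1 X0.00 Y13.80
G1 X0.00 Y0.00
; layer 3
G0 Z4.20
G0 X0.00 Y0.00
G1 X27.00 Y0.00
G1 X27.00 Y9.20
G1 X0.00 Y9.20
G1 X0.00 Y0.00
; layer 4
G0 Z5.60
G0 X0.00 Y0.00
G1 X27.00 Y0.00
G1 X27.00 Y4.60
G1 X0.00 Y4.60
G1 X0.00 Y0.00
M2 ; end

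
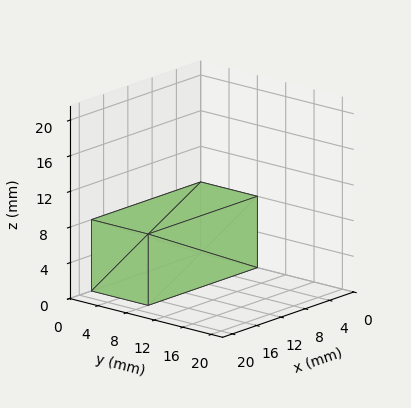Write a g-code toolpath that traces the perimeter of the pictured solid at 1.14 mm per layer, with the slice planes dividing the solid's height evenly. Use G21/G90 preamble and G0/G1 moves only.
Reading the render: the shape is a rectangular box, roughly 18 × 8 mm footprint and 8 mm tall (dimensions read to the nearest mm from the axis ticks). For the g-code, the solid's height is divided into equal slices at the stated Δz and each level perimeter traced with G1 moves after a G0 lift.

; perimeter-only toolpath
G21 ; units = mm
G90 ; absolute positioning
G28 ; home
; layer 1
G0 Z1.14
G0 X0.00 Y0.00
G1 X18.00 Y0.00
G1 X18.00 Y8.00
G1 X0.00 Y8.00
G1 X0.00 Y0.00
; layer 2
G0 Z2.29
G0 X0.00 Y0.00
G1 X18.00 Y0.00
G1 X18.00 Y8.00
G1 X0.00 Y8.00
G1 X0.00 Y0.00
; layer 3
G0 Z3.43
G0 X0.00 Y0.00
G1 X18.00 Y0.00
G1 X18.00 Y8.00
G1 X0.00 Y8.00
G1 X0.00 Y0.00
; layer 4
G0 Z4.57
G0 X0.00 Y0.00
G1 X18.00 Y0.00
G1 X18.00 Y8.00
G1 X0.00 Y8.00
G1 X0.00 Y0.00
; layer 5
G0 Z5.71
G0 X0.00 Y0.00
G1 X18.00 Y0.00
G1 X18.00 Y8.00
G1 X0.00 Y8.00
G1 X0.00 Y0.00
; layer 6
G0 Z6.86
G0 X0.00 Y0.00
G1 X18.00 Y0.00
G1 X18.00 Y8.00
G1 X0.00 Y8.00
G1 X0.00 Y0.00
; layer 7
G0 Z8.00
G0 X0.00 Y0.00
G1 X18.00 Y0.00
G1 X18.00 Y8.00
G1 X0.00 Y8.00
G1 X0.00 Y0.00
M2 ; end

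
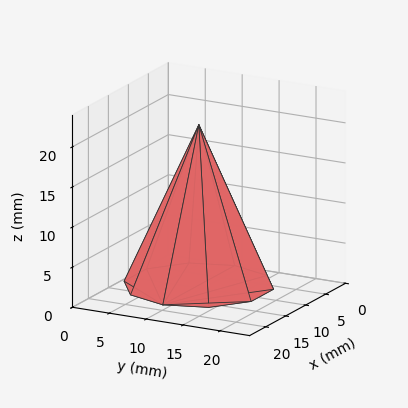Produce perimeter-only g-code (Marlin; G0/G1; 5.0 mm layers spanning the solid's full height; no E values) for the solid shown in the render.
Reading the render: the shape is a regular 10-sided pyramid, base circumscribed radius ≈ 9 mm, apex at z ≈ 20 mm (dimensions read to the nearest mm from the axis ticks). For the g-code, the solid's height is divided into equal slices at the stated Δz and each level perimeter traced with G1 moves after a G0 lift.

; perimeter-only toolpath
G21 ; units = mm
G90 ; absolute positioning
G28 ; home
; layer 1
G0 Z5.0
G0 X15.8 Y9.0
G1 X14.5 Y13.0
G1 X11.1 Y15.5
G1 X6.9 Y15.5
G1 X3.5 Y13.0
G1 X2.2 Y9.0
G1 X3.5 Y5.0
G1 X6.9 Y2.5
G1 X11.1 Y2.5
G1 X14.5 Y5.0
G1 X15.8 Y9.0
; layer 2
G0 Z10.0
G0 X13.5 Y9.0
G1 X12.7 Y11.7
G1 X10.4 Y13.3
G1 X7.6 Y13.3
G1 X5.3 Y11.7
G1 X4.5 Y9.0
G1 X5.3 Y6.3
G1 X7.6 Y4.7
G1 X10.4 Y4.7
G1 X12.7 Y6.3
G1 X13.5 Y9.0
; layer 3
G0 Z15.0
G0 X11.2 Y9.0
G1 X10.8 Y10.3
G1 X9.7 Y11.2
G1 X8.3 Y11.2
G1 X7.2 Y10.3
G1 X6.8 Y9.0
G1 X7.2 Y7.7
G1 X8.3 Y6.8
G1 X9.7 Y6.8
G1 X10.8 Y7.7
G1 X11.2 Y9.0
M2 ; end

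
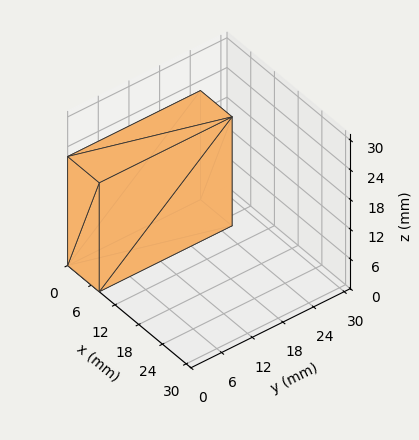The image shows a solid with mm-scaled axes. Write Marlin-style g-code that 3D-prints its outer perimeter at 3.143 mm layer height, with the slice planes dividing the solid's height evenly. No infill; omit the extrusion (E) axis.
Reading the render: the shape is a rectangular box, roughly 8 × 26 mm footprint and 22 mm tall (dimensions read to the nearest mm from the axis ticks). For the g-code, the solid's height is divided into equal slices at the stated Δz and each level perimeter traced with G1 moves after a G0 lift.

; perimeter-only toolpath
G21 ; units = mm
G90 ; absolute positioning
G28 ; home
; layer 1
G0 Z3.143
G0 X0.000 Y0.000
G1 X8.000 Y0.000
G1 X8.000 Y26.000
G1 X0.000 Y26.000
G1 X0.000 Y0.000
; layer 2
G0 Z6.286
G0 X0.000 Y0.000
G1 X8.000 Y0.000
G1 X8.000 Y26.000
G1 X0.000 Y26.000
G1 X0.000 Y0.000
; layer 3
G0 Z9.429
G0 X0.000 Y0.000
G1 X8.000 Y0.000
G1 X8.000 Y26.000
G1 X0.000 Y26.000
G1 X0.000 Y0.000
; layer 4
G0 Z12.571
G0 X0.000 Y0.000
G1 X8.000 Y0.000
G1 X8.000 Y26.000
G1 X0.000 Y26.000
G1 X0.000 Y0.000
; layer 5
G0 Z15.714
G0 X0.000 Y0.000
G1 X8.000 Y0.000
G1 X8.000 Y26.000
G1 X0.000 Y26.000
G1 X0.000 Y0.000
; layer 6
G0 Z18.857
G0 X0.000 Y0.000
G1 X8.000 Y0.000
G1 X8.000 Y26.000
G1 X0.000 Y26.000
G1 X0.000 Y0.000
; layer 7
G0 Z22.000
G0 X0.000 Y0.000
G1 X8.000 Y0.000
G1 X8.000 Y26.000
G1 X0.000 Y26.000
G1 X0.000 Y0.000
M2 ; end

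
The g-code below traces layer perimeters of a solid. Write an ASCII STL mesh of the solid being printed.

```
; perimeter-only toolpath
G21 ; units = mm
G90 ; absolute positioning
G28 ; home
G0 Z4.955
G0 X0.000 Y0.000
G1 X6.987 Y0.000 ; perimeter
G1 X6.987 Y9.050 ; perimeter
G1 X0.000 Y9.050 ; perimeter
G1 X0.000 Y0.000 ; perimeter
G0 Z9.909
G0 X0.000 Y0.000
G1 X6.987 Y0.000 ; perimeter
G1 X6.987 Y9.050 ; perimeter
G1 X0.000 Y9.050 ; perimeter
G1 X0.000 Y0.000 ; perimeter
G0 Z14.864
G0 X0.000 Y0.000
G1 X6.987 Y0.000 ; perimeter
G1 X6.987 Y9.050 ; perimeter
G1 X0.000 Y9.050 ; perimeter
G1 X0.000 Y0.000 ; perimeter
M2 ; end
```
solid part
  facet normal 0.0000 0.0000 -1.0000
    outer loop
      vertex 6.987 9.050 0.000
      vertex 6.987 0.000 0.000
      vertex 0.000 0.000 0.000
    endloop
  endfacet
  facet normal 0.0000 0.0000 -1.0000
    outer loop
      vertex 0.000 9.050 0.000
      vertex 6.987 9.050 0.000
      vertex 0.000 0.000 0.000
    endloop
  endfacet
  facet normal 0.0000 0.0000 1.0000
    outer loop
      vertex 0.000 0.000 14.864
      vertex 6.987 0.000 14.864
      vertex 6.987 9.050 14.864
    endloop
  endfacet
  facet normal 0.0000 0.0000 1.0000
    outer loop
      vertex 0.000 0.000 14.864
      vertex 6.987 9.050 14.864
      vertex 0.000 9.050 14.864
    endloop
  endfacet
  facet normal 0.0000 -1.0000 0.0000
    outer loop
      vertex 0.000 0.000 0.000
      vertex 6.987 0.000 0.000
      vertex 6.987 0.000 14.864
    endloop
  endfacet
  facet normal 0.0000 -1.0000 0.0000
    outer loop
      vertex 0.000 0.000 0.000
      vertex 6.987 0.000 14.864
      vertex 0.000 0.000 14.864
    endloop
  endfacet
  facet normal 0.0000 1.0000 0.0000
    outer loop
      vertex 6.987 9.050 14.864
      vertex 6.987 9.050 0.000
      vertex 0.000 9.050 0.000
    endloop
  endfacet
  facet normal 0.0000 1.0000 0.0000
    outer loop
      vertex 0.000 9.050 14.864
      vertex 6.987 9.050 14.864
      vertex 0.000 9.050 0.000
    endloop
  endfacet
  facet normal -1.0000 0.0000 0.0000
    outer loop
      vertex 0.000 9.050 14.864
      vertex 0.000 9.050 0.000
      vertex 0.000 0.000 0.000
    endloop
  endfacet
  facet normal -1.0000 0.0000 0.0000
    outer loop
      vertex 0.000 0.000 14.864
      vertex 0.000 9.050 14.864
      vertex 0.000 0.000 0.000
    endloop
  endfacet
  facet normal 1.0000 0.0000 0.0000
    outer loop
      vertex 6.987 0.000 0.000
      vertex 6.987 9.050 0.000
      vertex 6.987 9.050 14.864
    endloop
  endfacet
  facet normal 1.0000 0.0000 0.0000
    outer loop
      vertex 6.987 0.000 0.000
      vertex 6.987 9.050 14.864
      vertex 6.987 0.000 14.864
    endloop
  endfacet
endsolid part

The G0 Z moves step by Δz≈4.955 mm. Every layer's G1 loop is the same polygon, so the solid is a straight extrusion of it from z=0 to z≈14.9. Closing with flat bottom and top caps and triangulating gives 12 facets — a rectangular box, roughly 6.99 × 9.05 mm footprint and 14.9 mm tall.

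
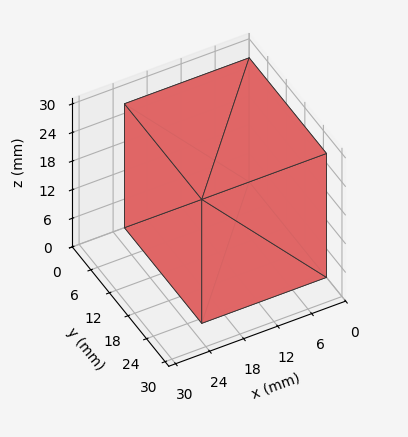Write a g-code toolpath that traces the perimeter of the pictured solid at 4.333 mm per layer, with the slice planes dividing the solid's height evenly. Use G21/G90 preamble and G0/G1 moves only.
Reading the render: the shape is a rectangular box, roughly 22 × 25 mm footprint and 26 mm tall (dimensions read to the nearest mm from the axis ticks). For the g-code, the solid's height is divided into equal slices at the stated Δz and each level perimeter traced with G1 moves after a G0 lift.

; perimeter-only toolpath
G21 ; units = mm
G90 ; absolute positioning
G28 ; home
; layer 1
G0 Z4.333
G0 X0.000 Y0.000
G1 X22.000 Y0.000
G1 X22.000 Y25.000
G1 X0.000 Y25.000
G1 X0.000 Y0.000
; layer 2
G0 Z8.667
G0 X0.000 Y0.000
G1 X22.000 Y0.000
G1 X22.000 Y25.000
G1 X0.000 Y25.000
G1 X0.000 Y0.000
; layer 3
G0 Z13.000
G0 X0.000 Y0.000
G1 X22.000 Y0.000
G1 X22.000 Y25.000
G1 X0.000 Y25.000
G1 X0.000 Y0.000
; layer 4
G0 Z17.333
G0 X0.000 Y0.000
G1 X22.000 Y0.000
G1 X22.000 Y25.000
G1 X0.000 Y25.000
G1 X0.000 Y0.000
; layer 5
G0 Z21.667
G0 X0.000 Y0.000
G1 X22.000 Y0.000
G1 X22.000 Y25.000
G1 X0.000 Y25.000
G1 X0.000 Y0.000
; layer 6
G0 Z26.000
G0 X0.000 Y0.000
G1 X22.000 Y0.000
G1 X22.000 Y25.000
G1 X0.000 Y25.000
G1 X0.000 Y0.000
M2 ; end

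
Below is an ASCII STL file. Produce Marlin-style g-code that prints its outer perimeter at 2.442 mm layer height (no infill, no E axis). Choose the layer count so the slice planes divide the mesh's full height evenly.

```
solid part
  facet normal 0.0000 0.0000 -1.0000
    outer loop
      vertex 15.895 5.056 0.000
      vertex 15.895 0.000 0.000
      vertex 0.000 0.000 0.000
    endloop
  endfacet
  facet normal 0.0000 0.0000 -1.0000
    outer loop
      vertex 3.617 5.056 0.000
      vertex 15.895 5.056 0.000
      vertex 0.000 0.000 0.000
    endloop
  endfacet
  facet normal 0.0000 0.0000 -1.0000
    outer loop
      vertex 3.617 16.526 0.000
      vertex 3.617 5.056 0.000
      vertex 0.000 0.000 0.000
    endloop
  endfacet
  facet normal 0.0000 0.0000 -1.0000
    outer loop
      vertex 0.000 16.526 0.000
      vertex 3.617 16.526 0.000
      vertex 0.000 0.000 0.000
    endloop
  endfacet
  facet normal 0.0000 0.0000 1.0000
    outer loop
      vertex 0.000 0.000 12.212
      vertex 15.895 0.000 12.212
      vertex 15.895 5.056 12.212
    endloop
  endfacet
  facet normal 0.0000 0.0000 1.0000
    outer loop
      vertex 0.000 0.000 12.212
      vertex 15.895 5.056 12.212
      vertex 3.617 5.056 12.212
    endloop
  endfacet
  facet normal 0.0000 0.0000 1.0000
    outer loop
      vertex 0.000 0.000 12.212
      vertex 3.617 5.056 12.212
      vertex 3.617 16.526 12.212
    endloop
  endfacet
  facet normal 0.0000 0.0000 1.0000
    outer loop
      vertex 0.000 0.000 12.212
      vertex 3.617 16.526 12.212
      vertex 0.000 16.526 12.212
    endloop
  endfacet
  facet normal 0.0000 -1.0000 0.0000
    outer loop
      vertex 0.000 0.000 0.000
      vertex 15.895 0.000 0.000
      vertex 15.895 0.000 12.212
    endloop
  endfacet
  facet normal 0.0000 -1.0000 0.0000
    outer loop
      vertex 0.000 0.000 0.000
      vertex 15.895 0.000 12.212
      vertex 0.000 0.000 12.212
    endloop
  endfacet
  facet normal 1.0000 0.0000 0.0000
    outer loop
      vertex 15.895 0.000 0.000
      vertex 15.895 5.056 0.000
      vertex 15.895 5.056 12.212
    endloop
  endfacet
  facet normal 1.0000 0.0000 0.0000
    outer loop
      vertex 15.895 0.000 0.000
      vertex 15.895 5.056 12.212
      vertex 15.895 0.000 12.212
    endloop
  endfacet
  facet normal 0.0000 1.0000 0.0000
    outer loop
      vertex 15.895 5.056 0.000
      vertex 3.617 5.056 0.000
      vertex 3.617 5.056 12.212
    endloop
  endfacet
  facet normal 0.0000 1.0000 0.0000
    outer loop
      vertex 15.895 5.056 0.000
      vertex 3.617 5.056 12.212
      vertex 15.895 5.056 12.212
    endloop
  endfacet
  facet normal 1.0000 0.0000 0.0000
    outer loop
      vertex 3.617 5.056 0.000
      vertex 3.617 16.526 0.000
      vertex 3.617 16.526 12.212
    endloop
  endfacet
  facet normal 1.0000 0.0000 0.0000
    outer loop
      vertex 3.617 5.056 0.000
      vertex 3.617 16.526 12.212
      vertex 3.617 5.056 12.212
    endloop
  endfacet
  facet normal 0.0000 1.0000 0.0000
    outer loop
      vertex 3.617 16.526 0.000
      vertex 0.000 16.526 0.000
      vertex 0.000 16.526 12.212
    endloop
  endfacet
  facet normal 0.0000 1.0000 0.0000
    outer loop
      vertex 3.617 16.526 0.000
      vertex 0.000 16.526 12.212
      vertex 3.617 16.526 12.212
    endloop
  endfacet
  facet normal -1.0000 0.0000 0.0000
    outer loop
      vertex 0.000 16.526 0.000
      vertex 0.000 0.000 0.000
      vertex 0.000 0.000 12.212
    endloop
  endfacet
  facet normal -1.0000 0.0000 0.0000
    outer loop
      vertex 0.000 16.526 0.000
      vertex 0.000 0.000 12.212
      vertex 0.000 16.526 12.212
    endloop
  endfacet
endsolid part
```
; perimeter-only toolpath
G21 ; units = mm
G90 ; absolute positioning
G28 ; home
; layer 1
G0 Z2.442
G0 X0.000 Y0.000
G1 X15.895 Y0.000
G1 X15.895 Y5.056
G1 X3.617 Y5.056
G1 X3.617 Y16.526
G1 X0.000 Y16.526
G1 X0.000 Y0.000
; layer 2
G0 Z4.885
G0 X0.000 Y0.000
G1 X15.895 Y0.000
G1 X15.895 Y5.056
G1 X3.617 Y5.056
G1 X3.617 Y16.526
G1 X0.000 Y16.526
G1 X0.000 Y0.000
; layer 3
G0 Z7.327
G0 X0.000 Y0.000
G1 X15.895 Y0.000
G1 X15.895 Y5.056
G1 X3.617 Y5.056
G1 X3.617 Y16.526
G1 X0.000 Y16.526
G1 X0.000 Y0.000
; layer 4
G0 Z9.770
G0 X0.000 Y0.000
G1 X15.895 Y0.000
G1 X15.895 Y5.056
G1 X3.617 Y5.056
G1 X3.617 Y16.526
G1 X0.000 Y16.526
G1 X0.000 Y0.000
; layer 5
G0 Z12.212
G0 X0.000 Y0.000
G1 X15.895 Y0.000
G1 X15.895 Y5.056
G1 X3.617 Y5.056
G1 X3.617 Y16.526
G1 X0.000 Y16.526
G1 X0.000 Y0.000
M2 ; end

The solid is an L-shaped prism: outer 15.9 × 16.5 mm, arm thicknesses ≈ 5.06 mm (horizontal) and 3.62 mm (vertical), extruded 12.2 mm in z. Slicing at Δz = 2.442 mm — 5 equal slices spanning the solid's height, so layer i sits at z = i·h/5 — gives 5 non-empty perimeters. Each is a 6-segment closed polygon; G0 lifts to the layer z and rapids to the start vertex, then G1 traces the edges.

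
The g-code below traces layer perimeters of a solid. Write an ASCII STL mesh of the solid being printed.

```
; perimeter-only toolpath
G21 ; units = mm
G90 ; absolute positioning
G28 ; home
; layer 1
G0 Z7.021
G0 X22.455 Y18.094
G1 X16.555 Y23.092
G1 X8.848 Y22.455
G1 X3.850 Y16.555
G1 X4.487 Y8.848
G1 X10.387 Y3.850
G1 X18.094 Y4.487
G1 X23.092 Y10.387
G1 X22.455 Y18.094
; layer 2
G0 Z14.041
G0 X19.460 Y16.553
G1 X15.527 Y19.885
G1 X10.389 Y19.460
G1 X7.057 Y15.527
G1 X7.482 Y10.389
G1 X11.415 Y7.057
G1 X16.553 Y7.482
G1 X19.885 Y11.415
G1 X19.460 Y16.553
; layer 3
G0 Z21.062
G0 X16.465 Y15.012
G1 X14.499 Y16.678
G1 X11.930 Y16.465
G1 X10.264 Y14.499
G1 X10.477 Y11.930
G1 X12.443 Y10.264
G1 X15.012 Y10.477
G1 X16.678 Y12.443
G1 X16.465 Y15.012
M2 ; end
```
solid part
  facet normal 0.0000 0.0000 -1.0000
    outer loop
      vertex 7.307 25.449 0.000
      vertex 17.583 26.299 0.000
      vertex 25.449 19.635 0.000
    endloop
  endfacet
  facet normal 0.0000 0.0000 -1.0000
    outer loop
      vertex 0.643 17.583 0.000
      vertex 7.307 25.449 0.000
      vertex 25.449 19.635 0.000
    endloop
  endfacet
  facet normal 0.0000 0.0000 -1.0000
    outer loop
      vertex 1.493 7.307 0.000
      vertex 0.643 17.583 0.000
      vertex 25.449 19.635 0.000
    endloop
  endfacet
  facet normal 0.0000 0.0000 -1.0000
    outer loop
      vertex 9.359 0.643 0.000
      vertex 1.493 7.307 0.000
      vertex 25.449 19.635 0.000
    endloop
  endfacet
  facet normal 0.0000 0.0000 -1.0000
    outer loop
      vertex 19.635 1.493 0.000
      vertex 9.359 0.643 0.000
      vertex 25.449 19.635 0.000
    endloop
  endfacet
  facet normal 0.0000 0.0000 -1.0000
    outer loop
      vertex 26.299 9.359 0.000
      vertex 19.635 1.493 0.000
      vertex 25.449 19.635 0.000
    endloop
  endfacet
  facet normal 0.5910 0.6976 0.4052
    outer loop
      vertex 25.449 19.635 0.000
      vertex 17.583 26.299 0.000
      vertex 13.471 13.471 28.082
    endloop
  endfacet
  facet normal -0.0754 0.9111 0.4052
    outer loop
      vertex 17.583 26.299 0.000
      vertex 7.307 25.449 0.000
      vertex 13.471 13.471 28.082
    endloop
  endfacet
  facet normal -0.6976 0.5910 0.4052
    outer loop
      vertex 7.307 25.449 0.000
      vertex 0.643 17.583 0.000
      vertex 13.471 13.471 28.082
    endloop
  endfacet
  facet normal -0.9111 -0.0754 0.4052
    outer loop
      vertex 0.643 17.583 0.000
      vertex 1.493 7.307 0.000
      vertex 13.471 13.471 28.082
    endloop
  endfacet
  facet normal -0.5910 -0.6976 0.4052
    outer loop
      vertex 1.493 7.307 0.000
      vertex 9.359 0.643 0.000
      vertex 13.471 13.471 28.082
    endloop
  endfacet
  facet normal 0.0754 -0.9111 0.4052
    outer loop
      vertex 9.359 0.643 0.000
      vertex 19.635 1.493 0.000
      vertex 13.471 13.471 28.082
    endloop
  endfacet
  facet normal 0.6976 -0.5910 0.4052
    outer loop
      vertex 19.635 1.493 0.000
      vertex 26.299 9.359 0.000
      vertex 13.471 13.471 28.082
    endloop
  endfacet
  facet normal 0.9111 0.0754 0.4052
    outer loop
      vertex 26.299 9.359 0.000
      vertex 25.449 19.635 0.000
      vertex 13.471 13.471 28.082
    endloop
  endfacet
endsolid part

The G0 Z moves step by Δz≈7.021 mm. The G1 loops shrink linearly with z, so the solid tapers from its base footprint up to z≈28.1. Closing with a flat bottom cap and the tapered top and triangulating gives 14 facets — a regular 8-sided pyramid, base circumscribed radius ≈ 13.5 mm, apex at z ≈ 28.1 mm.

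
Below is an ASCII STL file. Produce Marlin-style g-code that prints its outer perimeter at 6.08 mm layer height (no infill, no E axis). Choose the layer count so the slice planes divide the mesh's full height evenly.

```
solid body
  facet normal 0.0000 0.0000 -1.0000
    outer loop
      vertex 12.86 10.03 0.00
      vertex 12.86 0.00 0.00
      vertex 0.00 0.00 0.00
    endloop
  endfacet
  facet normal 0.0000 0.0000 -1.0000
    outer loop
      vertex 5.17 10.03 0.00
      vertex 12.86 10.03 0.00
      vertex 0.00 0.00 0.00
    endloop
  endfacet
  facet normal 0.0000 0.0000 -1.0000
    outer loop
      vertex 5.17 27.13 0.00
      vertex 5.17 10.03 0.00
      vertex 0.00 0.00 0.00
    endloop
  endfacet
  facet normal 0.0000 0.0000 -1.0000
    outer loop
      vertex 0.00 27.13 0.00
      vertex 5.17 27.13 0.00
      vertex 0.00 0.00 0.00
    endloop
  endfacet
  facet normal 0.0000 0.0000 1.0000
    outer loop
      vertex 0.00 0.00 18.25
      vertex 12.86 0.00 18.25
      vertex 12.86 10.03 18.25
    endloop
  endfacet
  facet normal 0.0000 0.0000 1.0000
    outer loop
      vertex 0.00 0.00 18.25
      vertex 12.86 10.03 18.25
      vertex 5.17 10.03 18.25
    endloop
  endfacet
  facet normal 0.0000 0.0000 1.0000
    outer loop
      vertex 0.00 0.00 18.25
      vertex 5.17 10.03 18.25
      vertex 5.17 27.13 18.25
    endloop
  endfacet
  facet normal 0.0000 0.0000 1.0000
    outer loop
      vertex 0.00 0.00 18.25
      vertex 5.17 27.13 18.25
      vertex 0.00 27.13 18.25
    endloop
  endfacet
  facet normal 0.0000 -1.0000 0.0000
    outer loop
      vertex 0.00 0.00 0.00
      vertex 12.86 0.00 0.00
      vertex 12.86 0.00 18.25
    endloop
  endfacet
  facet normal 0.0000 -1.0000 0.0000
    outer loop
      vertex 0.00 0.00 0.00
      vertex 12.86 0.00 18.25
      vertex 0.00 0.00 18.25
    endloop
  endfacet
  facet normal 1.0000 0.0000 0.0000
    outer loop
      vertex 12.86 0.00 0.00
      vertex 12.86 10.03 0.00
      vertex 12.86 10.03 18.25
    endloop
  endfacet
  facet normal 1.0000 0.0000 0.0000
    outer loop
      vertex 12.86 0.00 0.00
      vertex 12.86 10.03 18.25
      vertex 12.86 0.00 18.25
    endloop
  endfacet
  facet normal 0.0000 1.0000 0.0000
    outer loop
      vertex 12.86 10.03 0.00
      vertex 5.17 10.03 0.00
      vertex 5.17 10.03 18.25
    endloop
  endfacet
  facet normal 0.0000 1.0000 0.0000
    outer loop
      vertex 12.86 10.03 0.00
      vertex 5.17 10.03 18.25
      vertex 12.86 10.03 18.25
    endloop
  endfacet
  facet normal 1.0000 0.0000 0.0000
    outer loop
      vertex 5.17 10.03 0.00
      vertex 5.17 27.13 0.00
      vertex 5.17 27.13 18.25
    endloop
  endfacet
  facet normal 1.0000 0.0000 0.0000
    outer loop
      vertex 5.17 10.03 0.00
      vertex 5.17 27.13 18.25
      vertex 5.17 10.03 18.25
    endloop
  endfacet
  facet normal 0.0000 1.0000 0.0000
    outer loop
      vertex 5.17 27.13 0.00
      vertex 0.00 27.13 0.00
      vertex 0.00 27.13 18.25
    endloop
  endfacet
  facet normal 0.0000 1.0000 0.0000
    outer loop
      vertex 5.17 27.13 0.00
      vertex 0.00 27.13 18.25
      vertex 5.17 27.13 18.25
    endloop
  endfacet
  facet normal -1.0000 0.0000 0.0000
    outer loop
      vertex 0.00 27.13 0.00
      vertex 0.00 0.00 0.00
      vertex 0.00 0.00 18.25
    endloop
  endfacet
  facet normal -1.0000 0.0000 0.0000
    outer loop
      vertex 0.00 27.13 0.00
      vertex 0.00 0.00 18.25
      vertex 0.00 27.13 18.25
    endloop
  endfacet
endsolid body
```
; perimeter-only toolpath
G21 ; units = mm
G90 ; absolute positioning
G28 ; home
; layer 1
G0 Z6.08
G0 X0.00 Y0.00
G1 X12.86 Y0.00
G1 X12.86 Y10.03
G1 X5.17 Y10.03
G1 X5.17 Y27.13
G1 X0.00 Y27.13
G1 X0.00 Y0.00
; layer 2
G0 Z12.17
G0 X0.00 Y0.00
G1 X12.86 Y0.00
G1 X12.86 Y10.03
G1 X5.17 Y10.03
G1 X5.17 Y27.13
G1 X0.00 Y27.13
G1 X0.00 Y0.00
; layer 3
G0 Z18.25
G0 X0.00 Y0.00
G1 X12.86 Y0.00
G1 X12.86 Y10.03
G1 X5.17 Y10.03
G1 X5.17 Y27.13
G1 X0.00 Y27.13
G1 X0.00 Y0.00
M2 ; end

The solid is an L-shaped prism: outer 12.9 × 27.1 mm, arm thicknesses ≈ 10 mm (horizontal) and 5.17 mm (vertical), extruded 18.2 mm in z. Slicing at Δz = 6.08 mm — 3 equal slices spanning the solid's height, so layer i sits at z = i·h/3 — gives 3 non-empty perimeters. Each is a 6-segment closed polygon; G0 lifts to the layer z and rapids to the start vertex, then G1 traces the edges.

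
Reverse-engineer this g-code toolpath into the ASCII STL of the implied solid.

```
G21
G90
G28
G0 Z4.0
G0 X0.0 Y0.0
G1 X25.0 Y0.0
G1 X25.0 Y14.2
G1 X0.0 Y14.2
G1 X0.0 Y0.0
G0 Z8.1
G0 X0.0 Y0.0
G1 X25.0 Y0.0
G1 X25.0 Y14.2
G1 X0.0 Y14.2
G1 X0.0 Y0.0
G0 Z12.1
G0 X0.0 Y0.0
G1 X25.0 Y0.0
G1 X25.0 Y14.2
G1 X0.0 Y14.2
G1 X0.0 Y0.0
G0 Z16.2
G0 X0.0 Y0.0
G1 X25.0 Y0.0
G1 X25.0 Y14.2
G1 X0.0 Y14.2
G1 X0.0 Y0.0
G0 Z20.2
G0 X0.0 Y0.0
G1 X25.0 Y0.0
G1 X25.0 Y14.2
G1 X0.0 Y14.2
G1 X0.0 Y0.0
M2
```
solid part
  facet normal 0.0000 0.0000 -1.0000
    outer loop
      vertex 25.0 14.2 0.0
      vertex 25.0 0.0 0.0
      vertex 0.0 0.0 0.0
    endloop
  endfacet
  facet normal 0.0000 0.0000 -1.0000
    outer loop
      vertex 0.0 14.2 0.0
      vertex 25.0 14.2 0.0
      vertex 0.0 0.0 0.0
    endloop
  endfacet
  facet normal 0.0000 0.0000 1.0000
    outer loop
      vertex 0.0 0.0 20.2
      vertex 25.0 0.0 20.2
      vertex 25.0 14.2 20.2
    endloop
  endfacet
  facet normal 0.0000 0.0000 1.0000
    outer loop
      vertex 0.0 0.0 20.2
      vertex 25.0 14.2 20.2
      vertex 0.0 14.2 20.2
    endloop
  endfacet
  facet normal 0.0000 -1.0000 0.0000
    outer loop
      vertex 0.0 0.0 0.0
      vertex 25.0 0.0 0.0
      vertex 25.0 0.0 20.2
    endloop
  endfacet
  facet normal 0.0000 -1.0000 0.0000
    outer loop
      vertex 0.0 0.0 0.0
      vertex 25.0 0.0 20.2
      vertex 0.0 0.0 20.2
    endloop
  endfacet
  facet normal 0.0000 1.0000 0.0000
    outer loop
      vertex 25.0 14.2 20.2
      vertex 25.0 14.2 0.0
      vertex 0.0 14.2 0.0
    endloop
  endfacet
  facet normal 0.0000 1.0000 0.0000
    outer loop
      vertex 0.0 14.2 20.2
      vertex 25.0 14.2 20.2
      vertex 0.0 14.2 0.0
    endloop
  endfacet
  facet normal -1.0000 0.0000 0.0000
    outer loop
      vertex 0.0 14.2 20.2
      vertex 0.0 14.2 0.0
      vertex 0.0 0.0 0.0
    endloop
  endfacet
  facet normal -1.0000 0.0000 0.0000
    outer loop
      vertex 0.0 0.0 20.2
      vertex 0.0 14.2 20.2
      vertex 0.0 0.0 0.0
    endloop
  endfacet
  facet normal 1.0000 0.0000 0.0000
    outer loop
      vertex 25.0 0.0 0.0
      vertex 25.0 14.2 0.0
      vertex 25.0 14.2 20.2
    endloop
  endfacet
  facet normal 1.0000 0.0000 0.0000
    outer loop
      vertex 25.0 0.0 0.0
      vertex 25.0 14.2 20.2
      vertex 25.0 0.0 20.2
    endloop
  endfacet
endsolid part

The G0 Z moves step by Δz≈4.0 mm. Every layer's G1 loop is the same polygon, so the solid is a straight extrusion of it from z=0 to z≈20.2. Closing with flat bottom and top caps and triangulating gives 12 facets — a rectangular box, roughly 25 × 14.2 mm footprint and 20.2 mm tall.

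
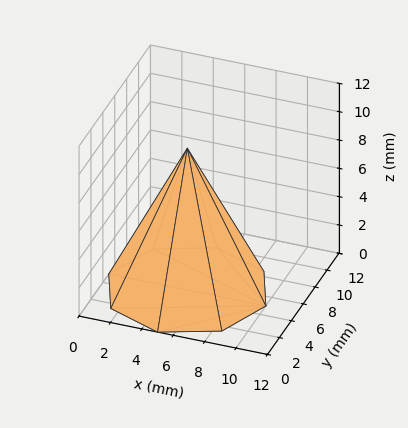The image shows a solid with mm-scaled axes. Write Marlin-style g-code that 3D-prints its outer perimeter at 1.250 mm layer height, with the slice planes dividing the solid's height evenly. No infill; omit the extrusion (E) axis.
Reading the render: the shape is a regular 8-sided pyramid, base circumscribed radius ≈ 5 mm, apex at z ≈ 10 mm (dimensions read to the nearest mm from the axis ticks). For the g-code, the solid's height is divided into equal slices at the stated Δz and each level perimeter traced with G1 moves after a G0 lift.

; perimeter-only toolpath
G21 ; units = mm
G90 ; absolute positioning
G28 ; home
; layer 1
G0 Z1.250
G0 X9.375 Y5.000
G1 X8.094 Y8.094
G1 X5.000 Y9.375
G1 X1.906 Y8.094
G1 X0.625 Y5.000
G1 X1.906 Y1.906
G1 X5.000 Y0.625
G1 X8.094 Y1.906
G1 X9.375 Y5.000
; layer 2
G0 Z2.500
G0 X8.750 Y5.000
G1 X7.652 Y7.652
G1 X5.000 Y8.750
G1 X2.348 Y7.652
G1 X1.250 Y5.000
G1 X2.348 Y2.348
G1 X5.000 Y1.250
G1 X7.652 Y2.348
G1 X8.750 Y5.000
; layer 3
G0 Z3.750
G0 X8.125 Y5.000
G1 X7.210 Y7.210
G1 X5.000 Y8.125
G1 X2.790 Y7.210
G1 X1.875 Y5.000
G1 X2.790 Y2.790
G1 X5.000 Y1.875
G1 X7.210 Y2.790
G1 X8.125 Y5.000
; layer 4
G0 Z5.000
G0 X7.500 Y5.000
G1 X6.768 Y6.768
G1 X5.000 Y7.500
G1 X3.232 Y6.768
G1 X2.500 Y5.000
G1 X3.232 Y3.232
G1 X5.000 Y2.500
G1 X6.768 Y3.232
G1 X7.500 Y5.000
; layer 5
G0 Z6.250
G0 X6.875 Y5.000
G1 X6.326 Y6.326
G1 X5.000 Y6.875
G1 X3.674 Y6.326
G1 X3.125 Y5.000
G1 X3.674 Y3.674
G1 X5.000 Y3.125
G1 X6.326 Y3.674
G1 X6.875 Y5.000
; layer 6
G0 Z7.500
G0 X6.250 Y5.000
G1 X5.884 Y5.884
G1 X5.000 Y6.250
G1 X4.116 Y5.884
G1 X3.750 Y5.000
G1 X4.116 Y4.116
G1 X5.000 Y3.750
G1 X5.884 Y4.116
G1 X6.250 Y5.000
; layer 7
G0 Z8.750
G0 X5.625 Y5.000
G1 X5.442 Y5.442
G1 X5.000 Y5.625
G1 X4.558 Y5.442
G1 X4.375 Y5.000
G1 X4.558 Y4.558
G1 X5.000 Y4.375
G1 X5.442 Y4.558
G1 X5.625 Y5.000
M2 ; end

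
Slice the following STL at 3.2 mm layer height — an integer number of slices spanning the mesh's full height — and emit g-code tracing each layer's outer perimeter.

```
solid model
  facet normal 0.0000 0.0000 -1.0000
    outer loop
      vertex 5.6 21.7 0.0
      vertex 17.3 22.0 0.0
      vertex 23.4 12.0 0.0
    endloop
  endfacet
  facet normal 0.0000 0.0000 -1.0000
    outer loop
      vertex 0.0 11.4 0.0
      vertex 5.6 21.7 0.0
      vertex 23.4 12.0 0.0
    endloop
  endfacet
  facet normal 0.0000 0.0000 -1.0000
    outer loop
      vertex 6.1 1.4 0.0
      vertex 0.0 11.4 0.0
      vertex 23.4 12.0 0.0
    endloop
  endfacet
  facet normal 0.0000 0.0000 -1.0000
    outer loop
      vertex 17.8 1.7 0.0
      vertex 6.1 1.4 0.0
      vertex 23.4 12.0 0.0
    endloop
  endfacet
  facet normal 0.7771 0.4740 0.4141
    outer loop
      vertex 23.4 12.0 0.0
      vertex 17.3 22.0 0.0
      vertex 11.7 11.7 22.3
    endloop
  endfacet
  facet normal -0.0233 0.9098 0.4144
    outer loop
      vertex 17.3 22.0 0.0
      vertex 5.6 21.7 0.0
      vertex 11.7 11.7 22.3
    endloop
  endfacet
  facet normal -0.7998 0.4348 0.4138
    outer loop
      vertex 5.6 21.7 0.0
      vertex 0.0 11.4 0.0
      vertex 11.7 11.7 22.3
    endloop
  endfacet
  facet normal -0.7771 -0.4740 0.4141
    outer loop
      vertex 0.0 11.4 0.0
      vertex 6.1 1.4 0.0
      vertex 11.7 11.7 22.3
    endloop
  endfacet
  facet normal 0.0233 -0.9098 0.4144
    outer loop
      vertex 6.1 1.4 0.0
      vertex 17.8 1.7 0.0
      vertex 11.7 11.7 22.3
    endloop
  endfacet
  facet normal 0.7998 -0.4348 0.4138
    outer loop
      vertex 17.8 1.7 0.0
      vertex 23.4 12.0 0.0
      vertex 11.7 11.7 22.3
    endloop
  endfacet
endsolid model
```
; perimeter-only toolpath
G21 ; units = mm
G90 ; absolute positioning
G28 ; home
; layer 1
G0 Z3.2
G0 X21.7 Y12.0
G1 X16.5 Y20.5
G1 X6.5 Y20.3
G1 X1.7 Y11.4
G1 X6.9 Y2.9
G1 X16.9 Y3.1
G1 X21.7 Y12.0
; layer 2
G0 Z6.4
G0 X20.1 Y11.9
G1 X15.7 Y19.1
G1 X7.3 Y18.8
G1 X3.3 Y11.5
G1 X7.7 Y4.3
G1 X16.1 Y4.6
G1 X20.1 Y11.9
; layer 3
G0 Z9.6
G0 X18.4 Y11.9
G1 X14.9 Y17.6
G1 X8.2 Y17.4
G1 X5.0 Y11.5
G1 X8.5 Y5.8
G1 X15.2 Y6.0
G1 X18.4 Y11.9
; layer 4
G0 Z12.7
G0 X16.7 Y11.8
G1 X14.1 Y16.1
G1 X9.1 Y16.0
G1 X6.7 Y11.6
G1 X9.3 Y7.3
G1 X14.3 Y7.4
G1 X16.7 Y11.8
; layer 5
G0 Z15.9
G0 X15.0 Y11.8
G1 X13.3 Y14.6
G1 X10.0 Y14.6
G1 X8.4 Y11.6
G1 X10.1 Y8.8
G1 X13.4 Y8.8
G1 X15.0 Y11.8
; layer 6
G0 Z19.1
G0 X13.4 Y11.7
G1 X12.5 Y13.2
G1 X10.8 Y13.1
G1 X10.0 Y11.7
G1 X10.9 Y10.2
G1 X12.6 Y10.3
G1 X13.4 Y11.7
M2 ; end

The solid is a regular 6-sided pyramid, base circumscribed radius ≈ 11.7 mm, apex at z ≈ 22.3 mm. Slicing at Δz = 3.2 mm — 7 equal slices spanning the solid's height, so layer i sits at z = i·h/7 — gives 6 non-empty perimeters. Each is a 6-segment closed polygon; G0 lifts to the layer z and rapids to the start vertex, then G1 traces the edges. The cross-section shrinks linearly with z (the slice at the apex is degenerate and omitted).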